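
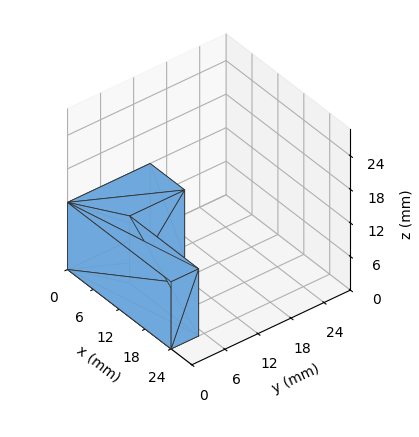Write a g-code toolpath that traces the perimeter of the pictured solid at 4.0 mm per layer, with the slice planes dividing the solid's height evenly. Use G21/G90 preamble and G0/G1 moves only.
Reading the render: the shape is an L-shaped prism: outer 24 × 15 mm, arm thicknesses ≈ 5 mm (horizontal) and 8 mm (vertical), extruded 12 mm in z (dimensions read to the nearest mm from the axis ticks). For the g-code, the solid's height is divided into equal slices at the stated Δz and each level perimeter traced with G1 moves after a G0 lift.

; perimeter-only toolpath
G21 ; units = mm
G90 ; absolute positioning
G28 ; home
; layer 1
G0 Z4.0
G0 X0.0 Y0.0
G1 X24.0 Y0.0
G1 X24.0 Y5.0
G1 X8.0 Y5.0
G1 X8.0 Y15.0
G1 X0.0 Y15.0
G1 X0.0 Y0.0
; layer 2
G0 Z8.0
G0 X0.0 Y0.0
G1 X24.0 Y0.0
G1 X24.0 Y5.0
G1 X8.0 Y5.0
G1 X8.0 Y15.0
G1 X0.0 Y15.0
G1 X0.0 Y0.0
; layer 3
G0 Z12.0
G0 X0.0 Y0.0
G1 X24.0 Y0.0
G1 X24.0 Y5.0
G1 X8.0 Y5.0
G1 X8.0 Y15.0
G1 X0.0 Y15.0
G1 X0.0 Y0.0
M2 ; end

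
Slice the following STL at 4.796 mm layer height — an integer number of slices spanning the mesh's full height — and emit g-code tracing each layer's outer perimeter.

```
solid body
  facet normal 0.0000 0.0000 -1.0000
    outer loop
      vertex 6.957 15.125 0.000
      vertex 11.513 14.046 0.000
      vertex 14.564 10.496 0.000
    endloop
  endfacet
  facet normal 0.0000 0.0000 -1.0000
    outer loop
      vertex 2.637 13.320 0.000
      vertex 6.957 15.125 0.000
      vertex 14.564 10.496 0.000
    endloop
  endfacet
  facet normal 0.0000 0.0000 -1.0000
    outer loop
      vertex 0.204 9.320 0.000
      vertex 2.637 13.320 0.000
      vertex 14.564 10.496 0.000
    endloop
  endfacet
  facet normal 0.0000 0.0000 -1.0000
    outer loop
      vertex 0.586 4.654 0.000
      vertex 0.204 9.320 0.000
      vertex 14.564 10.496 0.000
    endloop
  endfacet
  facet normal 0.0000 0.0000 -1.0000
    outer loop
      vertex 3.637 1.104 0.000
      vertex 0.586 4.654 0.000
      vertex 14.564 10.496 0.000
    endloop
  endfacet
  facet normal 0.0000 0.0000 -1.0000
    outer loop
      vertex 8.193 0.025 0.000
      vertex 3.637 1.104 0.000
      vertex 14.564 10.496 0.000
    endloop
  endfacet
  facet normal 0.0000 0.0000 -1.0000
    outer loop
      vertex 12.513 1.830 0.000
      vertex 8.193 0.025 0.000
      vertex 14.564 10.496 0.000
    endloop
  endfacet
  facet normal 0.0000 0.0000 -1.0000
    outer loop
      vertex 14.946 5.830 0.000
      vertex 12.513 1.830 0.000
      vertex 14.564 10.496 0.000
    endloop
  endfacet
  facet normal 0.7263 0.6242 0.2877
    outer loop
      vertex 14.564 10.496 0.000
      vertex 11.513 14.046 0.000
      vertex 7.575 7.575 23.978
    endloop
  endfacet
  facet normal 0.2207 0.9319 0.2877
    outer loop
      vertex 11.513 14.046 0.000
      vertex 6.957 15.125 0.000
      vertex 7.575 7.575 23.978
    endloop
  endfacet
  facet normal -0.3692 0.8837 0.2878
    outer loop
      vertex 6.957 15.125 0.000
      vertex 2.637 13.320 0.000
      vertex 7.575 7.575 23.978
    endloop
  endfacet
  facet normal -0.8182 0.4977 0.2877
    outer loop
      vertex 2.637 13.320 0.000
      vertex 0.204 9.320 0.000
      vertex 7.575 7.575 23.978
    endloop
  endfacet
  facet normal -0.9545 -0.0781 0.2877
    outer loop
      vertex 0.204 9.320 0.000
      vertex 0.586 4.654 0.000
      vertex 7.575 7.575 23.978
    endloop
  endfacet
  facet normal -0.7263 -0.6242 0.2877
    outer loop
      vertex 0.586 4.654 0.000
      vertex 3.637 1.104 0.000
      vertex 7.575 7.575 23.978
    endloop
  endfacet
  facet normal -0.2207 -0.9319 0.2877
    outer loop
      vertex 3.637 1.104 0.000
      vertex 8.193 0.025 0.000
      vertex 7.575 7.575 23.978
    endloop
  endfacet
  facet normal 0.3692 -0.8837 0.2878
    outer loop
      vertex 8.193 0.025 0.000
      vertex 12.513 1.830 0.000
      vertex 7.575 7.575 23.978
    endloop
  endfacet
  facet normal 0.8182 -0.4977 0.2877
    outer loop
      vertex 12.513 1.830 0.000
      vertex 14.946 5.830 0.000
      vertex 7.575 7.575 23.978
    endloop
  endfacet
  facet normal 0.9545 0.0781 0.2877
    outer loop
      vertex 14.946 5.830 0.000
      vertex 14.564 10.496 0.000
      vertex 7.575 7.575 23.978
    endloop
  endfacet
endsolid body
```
; perimeter-only toolpath
G21 ; units = mm
G90 ; absolute positioning
G28 ; home
; layer 1
G0 Z4.796
G0 X13.166 Y9.912
G1 X10.725 Y12.752
G1 X7.081 Y13.615
G1 X3.625 Y12.171
G1 X1.678 Y8.971
G1 X1.984 Y5.238
G1 X4.425 Y2.398
G1 X8.069 Y1.535
G1 X11.525 Y2.979
G1 X13.472 Y6.179
G1 X13.166 Y9.912
; layer 2
G0 Z9.591
G0 X11.768 Y9.328
G1 X9.938 Y11.458
G1 X7.204 Y12.105
G1 X4.612 Y11.022
G1 X3.152 Y8.622
G1 X3.382 Y5.822
G1 X5.212 Y3.692
G1 X7.946 Y3.045
G1 X10.538 Y4.128
G1 X11.998 Y6.528
G1 X11.768 Y9.328
; layer 3
G0 Z14.387
G0 X10.371 Y8.743
G1 X9.150 Y10.163
G1 X7.328 Y10.595
G1 X5.600 Y9.873
G1 X4.627 Y8.273
G1 X4.779 Y6.407
G1 X6.000 Y4.987
G1 X7.822 Y4.555
G1 X9.550 Y5.277
G1 X10.523 Y6.877
G1 X10.371 Y8.743
; layer 4
G0 Z19.182
G0 X8.973 Y8.159
G1 X8.363 Y8.869
G1 X7.451 Y9.085
G1 X6.587 Y8.724
G1 X6.101 Y7.924
G1 X6.177 Y6.991
G1 X6.787 Y6.281
G1 X7.699 Y6.065
G1 X8.563 Y6.426
G1 X9.049 Y7.226
G1 X8.973 Y8.159
M2 ; end

The solid is a regular 10-sided pyramid, base circumscribed radius ≈ 7.58 mm, apex at z ≈ 24 mm. Slicing at Δz = 4.796 mm — 5 equal slices spanning the solid's height, so layer i sits at z = i·h/5 — gives 4 non-empty perimeters. Each is a 10-segment closed polygon; G0 lifts to the layer z and rapids to the start vertex, then G1 traces the edges. The cross-section shrinks linearly with z (the slice at the apex is degenerate and omitted).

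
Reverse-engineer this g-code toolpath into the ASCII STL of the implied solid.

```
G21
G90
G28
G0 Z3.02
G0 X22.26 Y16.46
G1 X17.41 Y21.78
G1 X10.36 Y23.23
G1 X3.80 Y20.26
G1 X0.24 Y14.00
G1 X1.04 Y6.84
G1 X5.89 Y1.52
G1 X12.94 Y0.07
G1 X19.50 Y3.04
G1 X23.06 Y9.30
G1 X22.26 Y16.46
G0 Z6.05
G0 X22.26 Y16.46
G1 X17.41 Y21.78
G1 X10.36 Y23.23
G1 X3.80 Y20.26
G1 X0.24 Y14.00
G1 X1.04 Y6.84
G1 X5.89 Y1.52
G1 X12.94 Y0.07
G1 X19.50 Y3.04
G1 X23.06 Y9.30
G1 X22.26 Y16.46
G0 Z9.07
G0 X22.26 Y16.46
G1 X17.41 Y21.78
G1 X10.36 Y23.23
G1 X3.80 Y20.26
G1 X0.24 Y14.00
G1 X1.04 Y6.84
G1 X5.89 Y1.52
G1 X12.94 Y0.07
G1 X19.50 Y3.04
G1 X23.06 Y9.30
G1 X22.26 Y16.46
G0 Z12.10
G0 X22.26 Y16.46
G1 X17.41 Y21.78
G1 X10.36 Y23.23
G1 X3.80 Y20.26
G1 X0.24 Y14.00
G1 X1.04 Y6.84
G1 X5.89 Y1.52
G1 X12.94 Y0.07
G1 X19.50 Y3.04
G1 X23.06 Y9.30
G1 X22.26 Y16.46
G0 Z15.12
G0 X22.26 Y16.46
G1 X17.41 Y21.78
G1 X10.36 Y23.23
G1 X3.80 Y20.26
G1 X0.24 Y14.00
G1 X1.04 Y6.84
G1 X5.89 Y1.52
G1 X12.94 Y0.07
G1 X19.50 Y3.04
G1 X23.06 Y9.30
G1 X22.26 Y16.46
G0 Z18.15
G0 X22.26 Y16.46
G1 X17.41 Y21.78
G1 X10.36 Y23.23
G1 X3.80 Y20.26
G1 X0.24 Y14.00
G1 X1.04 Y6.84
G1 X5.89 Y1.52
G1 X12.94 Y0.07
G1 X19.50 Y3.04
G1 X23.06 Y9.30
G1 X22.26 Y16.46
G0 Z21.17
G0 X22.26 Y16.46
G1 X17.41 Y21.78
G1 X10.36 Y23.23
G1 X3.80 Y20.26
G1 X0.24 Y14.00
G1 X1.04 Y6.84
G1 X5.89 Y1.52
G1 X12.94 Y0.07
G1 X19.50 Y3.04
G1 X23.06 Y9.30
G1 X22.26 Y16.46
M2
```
solid part
  facet normal 0.0000 0.0000 -1.0000
    outer loop
      vertex 10.36 23.23 0.00
      vertex 17.41 21.78 0.00
      vertex 22.26 16.46 0.00
    endloop
  endfacet
  facet normal 0.0000 0.0000 -1.0000
    outer loop
      vertex 3.80 20.26 0.00
      vertex 10.36 23.23 0.00
      vertex 22.26 16.46 0.00
    endloop
  endfacet
  facet normal 0.0000 0.0000 -1.0000
    outer loop
      vertex 0.24 14.00 0.00
      vertex 3.80 20.26 0.00
      vertex 22.26 16.46 0.00
    endloop
  endfacet
  facet normal 0.0000 0.0000 -1.0000
    outer loop
      vertex 1.04 6.84 0.00
      vertex 0.24 14.00 0.00
      vertex 22.26 16.46 0.00
    endloop
  endfacet
  facet normal 0.0000 0.0000 -1.0000
    outer loop
      vertex 5.89 1.52 0.00
      vertex 1.04 6.84 0.00
      vertex 22.26 16.46 0.00
    endloop
  endfacet
  facet normal 0.0000 0.0000 -1.0000
    outer loop
      vertex 12.94 0.07 0.00
      vertex 5.89 1.52 0.00
      vertex 22.26 16.46 0.00
    endloop
  endfacet
  facet normal 0.0000 0.0000 -1.0000
    outer loop
      vertex 19.50 3.04 0.00
      vertex 12.94 0.07 0.00
      vertex 22.26 16.46 0.00
    endloop
  endfacet
  facet normal 0.0000 0.0000 -1.0000
    outer loop
      vertex 23.06 9.30 0.00
      vertex 19.50 3.04 0.00
      vertex 22.26 16.46 0.00
    endloop
  endfacet
  facet normal 0.0000 0.0000 1.0000
    outer loop
      vertex 22.26 16.46 21.17
      vertex 17.41 21.78 21.17
      vertex 10.36 23.23 21.17
    endloop
  endfacet
  facet normal 0.0000 0.0000 1.0000
    outer loop
      vertex 22.26 16.46 21.17
      vertex 10.36 23.23 21.17
      vertex 3.80 20.26 21.17
    endloop
  endfacet
  facet normal 0.0000 0.0000 1.0000
    outer loop
      vertex 22.26 16.46 21.17
      vertex 3.80 20.26 21.17
      vertex 0.24 14.00 21.17
    endloop
  endfacet
  facet normal 0.0000 0.0000 1.0000
    outer loop
      vertex 22.26 16.46 21.17
      vertex 0.24 14.00 21.17
      vertex 1.04 6.84 21.17
    endloop
  endfacet
  facet normal 0.0000 0.0000 1.0000
    outer loop
      vertex 22.26 16.46 21.17
      vertex 1.04 6.84 21.17
      vertex 5.89 1.52 21.17
    endloop
  endfacet
  facet normal 0.0000 0.0000 1.0000
    outer loop
      vertex 22.26 16.46 21.17
      vertex 5.89 1.52 21.17
      vertex 12.94 0.07 21.17
    endloop
  endfacet
  facet normal 0.0000 0.0000 1.0000
    outer loop
      vertex 22.26 16.46 21.17
      vertex 12.94 0.07 21.17
      vertex 19.50 3.04 21.17
    endloop
  endfacet
  facet normal 0.0000 0.0000 1.0000
    outer loop
      vertex 22.26 16.46 21.17
      vertex 19.50 3.04 21.17
      vertex 23.06 9.30 21.17
    endloop
  endfacet
  facet normal 0.7390 0.6737 0.0000
    outer loop
      vertex 22.26 16.46 0.00
      vertex 17.41 21.78 0.00
      vertex 17.41 21.78 21.17
    endloop
  endfacet
  facet normal 0.7390 0.6737 0.0000
    outer loop
      vertex 22.26 16.46 0.00
      vertex 17.41 21.78 21.17
      vertex 22.26 16.46 21.17
    endloop
  endfacet
  facet normal 0.2015 0.9795 0.0000
    outer loop
      vertex 17.41 21.78 0.00
      vertex 10.36 23.23 0.00
      vertex 10.36 23.23 21.17
    endloop
  endfacet
  facet normal 0.2015 0.9795 0.0000
    outer loop
      vertex 17.41 21.78 0.00
      vertex 10.36 23.23 21.17
      vertex 17.41 21.78 21.17
    endloop
  endfacet
  facet normal -0.4124 0.9110 0.0000
    outer loop
      vertex 10.36 23.23 0.00
      vertex 3.80 20.26 0.00
      vertex 3.80 20.26 21.17
    endloop
  endfacet
  facet normal -0.4124 0.9110 0.0000
    outer loop
      vertex 10.36 23.23 0.00
      vertex 3.80 20.26 21.17
      vertex 10.36 23.23 21.17
    endloop
  endfacet
  facet normal -0.8693 0.4943 0.0000
    outer loop
      vertex 3.80 20.26 0.00
      vertex 0.24 14.00 0.00
      vertex 0.24 14.00 21.17
    endloop
  endfacet
  facet normal -0.8693 0.4943 0.0000
    outer loop
      vertex 3.80 20.26 0.00
      vertex 0.24 14.00 21.17
      vertex 3.80 20.26 21.17
    endloop
  endfacet
  facet normal -0.9938 -0.1110 0.0000
    outer loop
      vertex 0.24 14.00 0.00
      vertex 1.04 6.84 0.00
      vertex 1.04 6.84 21.17
    endloop
  endfacet
  facet normal -0.9938 -0.1110 0.0000
    outer loop
      vertex 0.24 14.00 0.00
      vertex 1.04 6.84 21.17
      vertex 0.24 14.00 21.17
    endloop
  endfacet
  facet normal -0.7390 -0.6737 0.0000
    outer loop
      vertex 1.04 6.84 0.00
      vertex 5.89 1.52 0.00
      vertex 5.89 1.52 21.17
    endloop
  endfacet
  facet normal -0.7390 -0.6737 0.0000
    outer loop
      vertex 1.04 6.84 0.00
      vertex 5.89 1.52 21.17
      vertex 1.04 6.84 21.17
    endloop
  endfacet
  facet normal -0.2015 -0.9795 0.0000
    outer loop
      vertex 5.89 1.52 0.00
      vertex 12.94 0.07 0.00
      vertex 12.94 0.07 21.17
    endloop
  endfacet
  facet normal -0.2015 -0.9795 0.0000
    outer loop
      vertex 5.89 1.52 0.00
      vertex 12.94 0.07 21.17
      vertex 5.89 1.52 21.17
    endloop
  endfacet
  facet normal 0.4124 -0.9110 0.0000
    outer loop
      vertex 12.94 0.07 0.00
      vertex 19.50 3.04 0.00
      vertex 19.50 3.04 21.17
    endloop
  endfacet
  facet normal 0.4124 -0.9110 0.0000
    outer loop
      vertex 12.94 0.07 0.00
      vertex 19.50 3.04 21.17
      vertex 12.94 0.07 21.17
    endloop
  endfacet
  facet normal 0.8693 -0.4943 0.0000
    outer loop
      vertex 19.50 3.04 0.00
      vertex 23.06 9.30 0.00
      vertex 23.06 9.30 21.17
    endloop
  endfacet
  facet normal 0.8693 -0.4943 0.0000
    outer loop
      vertex 19.50 3.04 0.00
      vertex 23.06 9.30 21.17
      vertex 19.50 3.04 21.17
    endloop
  endfacet
  facet normal 0.9938 0.1110 0.0000
    outer loop
      vertex 23.06 9.30 0.00
      vertex 22.26 16.46 0.00
      vertex 22.26 16.46 21.17
    endloop
  endfacet
  facet normal 0.9938 0.1110 0.0000
    outer loop
      vertex 23.06 9.30 0.00
      vertex 22.26 16.46 21.17
      vertex 23.06 9.30 21.17
    endloop
  endfacet
endsolid part

The G0 Z moves step by Δz≈3.02 mm. Every layer's G1 loop is the same polygon, so the solid is a straight extrusion of it from z=0 to z≈21.2. Closing with flat bottom and top caps and triangulating gives 36 facets — a regular 10-sided prism (a cylinder approximated with 10 flat sides), circumscribed radius ≈ 11.7 mm, height ≈ 21.2 mm.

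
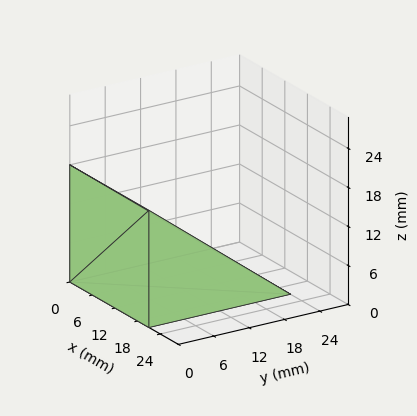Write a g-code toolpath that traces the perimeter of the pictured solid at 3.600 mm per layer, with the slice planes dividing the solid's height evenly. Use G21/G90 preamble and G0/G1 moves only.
Reading the render: the shape is a wedge (ramp): 21 × 24 mm base, rising to 18 mm along the y=0 edge and sloping linearly to z=0 at y=24 (dimensions read to the nearest mm from the axis ticks). For the g-code, the solid's height is divided into equal slices at the stated Δz and each level perimeter traced with G1 moves after a G0 lift.

; perimeter-only toolpath
G21 ; units = mm
G90 ; absolute positioning
G28 ; home
; layer 1
G0 Z3.600
G0 X0.000 Y0.000
G1 X21.000 Y0.000
G1 X21.000 Y19.200
G1 X0.000 Y19.200
G1 X0.000 Y0.000
; layer 2
G0 Z7.200
G0 X0.000 Y0.000
G1 X21.000 Y0.000
G1 X21.000 Y14.400
G1 X0.000 Y14.400
G1 X0.000 Y0.000
; layer 3
G0 Z10.800
G0 X0.000 Y0.000
G1 X21.000 Y0.000
G1 X21.000 Y9.600
G1 X0.000 Y9.600
G1 X0.000 Y0.000
; layer 4
G0 Z14.400
G0 X0.000 Y0.000
G1 X21.000 Y0.000
G1 X21.000 Y4.800
G1 X0.000 Y4.800
G1 X0.000 Y0.000
M2 ; end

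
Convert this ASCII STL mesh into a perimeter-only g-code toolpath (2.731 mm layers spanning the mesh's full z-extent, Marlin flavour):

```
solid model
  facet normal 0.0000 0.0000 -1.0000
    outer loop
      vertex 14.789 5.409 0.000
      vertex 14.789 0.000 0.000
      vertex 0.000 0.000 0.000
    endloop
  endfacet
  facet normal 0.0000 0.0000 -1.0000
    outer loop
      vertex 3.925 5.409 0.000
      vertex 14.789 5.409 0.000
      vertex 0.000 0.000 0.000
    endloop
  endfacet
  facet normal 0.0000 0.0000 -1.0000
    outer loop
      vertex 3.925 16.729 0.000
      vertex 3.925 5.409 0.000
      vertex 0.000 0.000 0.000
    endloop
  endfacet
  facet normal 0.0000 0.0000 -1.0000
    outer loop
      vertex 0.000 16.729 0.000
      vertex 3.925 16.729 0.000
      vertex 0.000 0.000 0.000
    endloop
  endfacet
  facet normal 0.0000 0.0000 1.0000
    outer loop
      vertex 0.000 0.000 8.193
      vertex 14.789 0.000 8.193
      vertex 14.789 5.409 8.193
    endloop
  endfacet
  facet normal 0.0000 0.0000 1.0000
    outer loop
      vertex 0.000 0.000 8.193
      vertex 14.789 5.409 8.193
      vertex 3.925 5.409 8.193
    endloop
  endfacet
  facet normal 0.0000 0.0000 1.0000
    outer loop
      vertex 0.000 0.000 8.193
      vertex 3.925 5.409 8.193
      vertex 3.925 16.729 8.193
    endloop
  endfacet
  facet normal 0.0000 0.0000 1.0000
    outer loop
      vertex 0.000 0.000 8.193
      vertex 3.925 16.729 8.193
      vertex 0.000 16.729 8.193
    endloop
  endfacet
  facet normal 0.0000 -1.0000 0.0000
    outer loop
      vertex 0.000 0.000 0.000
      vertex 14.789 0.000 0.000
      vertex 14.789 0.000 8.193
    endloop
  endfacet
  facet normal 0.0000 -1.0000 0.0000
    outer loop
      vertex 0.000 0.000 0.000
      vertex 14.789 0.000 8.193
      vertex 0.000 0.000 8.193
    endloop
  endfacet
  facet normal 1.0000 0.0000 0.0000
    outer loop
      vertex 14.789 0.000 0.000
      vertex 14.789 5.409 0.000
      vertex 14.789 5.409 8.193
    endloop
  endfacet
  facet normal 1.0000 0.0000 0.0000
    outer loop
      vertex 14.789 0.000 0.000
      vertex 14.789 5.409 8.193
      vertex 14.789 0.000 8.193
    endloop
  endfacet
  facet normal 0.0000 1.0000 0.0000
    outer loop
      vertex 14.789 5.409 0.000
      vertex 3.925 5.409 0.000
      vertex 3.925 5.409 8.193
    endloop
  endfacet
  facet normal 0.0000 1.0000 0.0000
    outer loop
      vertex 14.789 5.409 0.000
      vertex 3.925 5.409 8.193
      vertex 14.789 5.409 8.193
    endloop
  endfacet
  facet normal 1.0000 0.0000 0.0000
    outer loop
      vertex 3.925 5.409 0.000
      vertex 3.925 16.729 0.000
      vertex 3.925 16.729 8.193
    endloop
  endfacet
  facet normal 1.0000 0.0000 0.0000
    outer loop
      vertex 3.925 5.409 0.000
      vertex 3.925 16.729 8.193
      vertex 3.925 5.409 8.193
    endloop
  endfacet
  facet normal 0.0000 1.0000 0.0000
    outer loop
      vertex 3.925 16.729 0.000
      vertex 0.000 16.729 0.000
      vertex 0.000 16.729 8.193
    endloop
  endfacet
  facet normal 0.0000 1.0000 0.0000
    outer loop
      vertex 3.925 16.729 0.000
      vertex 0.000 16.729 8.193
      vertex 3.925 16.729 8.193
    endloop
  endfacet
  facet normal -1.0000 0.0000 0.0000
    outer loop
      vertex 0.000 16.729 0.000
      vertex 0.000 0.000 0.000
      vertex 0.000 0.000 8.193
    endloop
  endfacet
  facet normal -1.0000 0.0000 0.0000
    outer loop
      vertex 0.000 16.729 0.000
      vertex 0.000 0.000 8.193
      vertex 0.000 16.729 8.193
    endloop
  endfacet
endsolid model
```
; perimeter-only toolpath
G21 ; units = mm
G90 ; absolute positioning
G28 ; home
; layer 1
G0 Z2.731
G0 X0.000 Y0.000
G1 X14.789 Y0.000
G1 X14.789 Y5.409
G1 X3.925 Y5.409
G1 X3.925 Y16.729
G1 X0.000 Y16.729
G1 X0.000 Y0.000
; layer 2
G0 Z5.462
G0 X0.000 Y0.000
G1 X14.789 Y0.000
G1 X14.789 Y5.409
G1 X3.925 Y5.409
G1 X3.925 Y16.729
G1 X0.000 Y16.729
G1 X0.000 Y0.000
; layer 3
G0 Z8.193
G0 X0.000 Y0.000
G1 X14.789 Y0.000
G1 X14.789 Y5.409
G1 X3.925 Y5.409
G1 X3.925 Y16.729
G1 X0.000 Y16.729
G1 X0.000 Y0.000
M2 ; end

The solid is an L-shaped prism: outer 14.8 × 16.7 mm, arm thicknesses ≈ 5.41 mm (horizontal) and 3.92 mm (vertical), extruded 8.19 mm in z. Slicing at Δz = 2.731 mm — 3 equal slices spanning the solid's height, so layer i sits at z = i·h/3 — gives 3 non-empty perimeters. Each is a 6-segment closed polygon; G0 lifts to the layer z and rapids to the start vertex, then G1 traces the edges.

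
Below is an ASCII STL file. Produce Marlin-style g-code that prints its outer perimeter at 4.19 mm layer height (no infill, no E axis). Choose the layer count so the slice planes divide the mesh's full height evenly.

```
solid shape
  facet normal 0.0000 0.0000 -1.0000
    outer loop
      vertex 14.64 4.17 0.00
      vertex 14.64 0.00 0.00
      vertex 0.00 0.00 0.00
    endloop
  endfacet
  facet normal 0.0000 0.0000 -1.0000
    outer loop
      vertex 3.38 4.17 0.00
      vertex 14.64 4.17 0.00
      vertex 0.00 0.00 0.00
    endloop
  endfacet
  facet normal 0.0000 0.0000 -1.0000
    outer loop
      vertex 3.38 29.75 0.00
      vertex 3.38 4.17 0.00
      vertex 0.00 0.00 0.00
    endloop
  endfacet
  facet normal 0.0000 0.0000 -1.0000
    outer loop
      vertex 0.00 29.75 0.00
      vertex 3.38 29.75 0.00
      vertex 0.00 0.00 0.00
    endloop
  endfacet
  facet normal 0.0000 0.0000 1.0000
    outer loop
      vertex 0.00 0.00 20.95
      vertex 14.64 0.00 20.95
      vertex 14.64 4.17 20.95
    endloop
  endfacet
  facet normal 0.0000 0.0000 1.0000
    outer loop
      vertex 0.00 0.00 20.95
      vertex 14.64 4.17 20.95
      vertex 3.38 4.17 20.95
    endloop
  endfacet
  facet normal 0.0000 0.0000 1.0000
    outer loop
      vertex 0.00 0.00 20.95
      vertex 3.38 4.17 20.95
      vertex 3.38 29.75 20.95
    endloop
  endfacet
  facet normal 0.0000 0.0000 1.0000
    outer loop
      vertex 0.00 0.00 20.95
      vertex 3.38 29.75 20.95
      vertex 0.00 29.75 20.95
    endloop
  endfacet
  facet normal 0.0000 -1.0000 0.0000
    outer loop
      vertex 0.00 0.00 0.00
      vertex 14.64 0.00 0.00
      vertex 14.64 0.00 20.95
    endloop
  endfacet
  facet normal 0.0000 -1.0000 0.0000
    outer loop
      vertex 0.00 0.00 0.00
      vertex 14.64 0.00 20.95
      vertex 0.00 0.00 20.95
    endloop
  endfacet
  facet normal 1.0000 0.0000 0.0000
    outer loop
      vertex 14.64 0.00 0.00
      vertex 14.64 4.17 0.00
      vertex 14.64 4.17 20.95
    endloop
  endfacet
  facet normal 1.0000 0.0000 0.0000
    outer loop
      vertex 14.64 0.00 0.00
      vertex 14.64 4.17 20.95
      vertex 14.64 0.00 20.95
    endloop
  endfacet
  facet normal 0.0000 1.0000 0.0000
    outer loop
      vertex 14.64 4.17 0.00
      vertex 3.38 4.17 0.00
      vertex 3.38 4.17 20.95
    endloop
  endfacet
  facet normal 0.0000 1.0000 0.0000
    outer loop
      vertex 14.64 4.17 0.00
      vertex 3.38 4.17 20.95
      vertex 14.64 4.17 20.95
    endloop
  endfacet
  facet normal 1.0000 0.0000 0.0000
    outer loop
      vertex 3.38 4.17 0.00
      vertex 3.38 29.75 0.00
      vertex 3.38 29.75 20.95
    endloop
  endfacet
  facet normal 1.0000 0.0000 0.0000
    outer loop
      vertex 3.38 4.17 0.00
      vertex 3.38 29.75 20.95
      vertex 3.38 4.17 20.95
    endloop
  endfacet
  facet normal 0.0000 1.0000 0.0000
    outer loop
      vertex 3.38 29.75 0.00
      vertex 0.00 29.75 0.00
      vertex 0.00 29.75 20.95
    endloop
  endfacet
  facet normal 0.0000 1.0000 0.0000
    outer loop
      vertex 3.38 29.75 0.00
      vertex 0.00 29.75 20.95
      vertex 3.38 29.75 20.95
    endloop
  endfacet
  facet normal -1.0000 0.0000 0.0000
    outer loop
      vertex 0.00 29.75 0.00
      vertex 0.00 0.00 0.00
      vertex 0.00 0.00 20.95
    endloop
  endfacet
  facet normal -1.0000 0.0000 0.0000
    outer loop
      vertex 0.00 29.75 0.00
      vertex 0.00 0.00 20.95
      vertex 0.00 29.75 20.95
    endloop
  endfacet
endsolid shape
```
; perimeter-only toolpath
G21 ; units = mm
G90 ; absolute positioning
G28 ; home
; layer 1
G0 Z4.19
G0 X0.00 Y0.00
G1 X14.64 Y0.00
G1 X14.64 Y4.17
G1 X3.38 Y4.17
G1 X3.38 Y29.75
G1 X0.00 Y29.75
G1 X0.00 Y0.00
; layer 2
G0 Z8.38
G0 X0.00 Y0.00
G1 X14.64 Y0.00
G1 X14.64 Y4.17
G1 X3.38 Y4.17
G1 X3.38 Y29.75
G1 X0.00 Y29.75
G1 X0.00 Y0.00
; layer 3
G0 Z12.57
G0 X0.00 Y0.00
G1 X14.64 Y0.00
G1 X14.64 Y4.17
G1 X3.38 Y4.17
G1 X3.38 Y29.75
G1 X0.00 Y29.75
G1 X0.00 Y0.00
; layer 4
G0 Z16.76
G0 X0.00 Y0.00
G1 X14.64 Y0.00
G1 X14.64 Y4.17
G1 X3.38 Y4.17
G1 X3.38 Y29.75
G1 X0.00 Y29.75
G1 X0.00 Y0.00
; layer 5
G0 Z20.95
G0 X0.00 Y0.00
G1 X14.64 Y0.00
G1 X14.64 Y4.17
G1 X3.38 Y4.17
G1 X3.38 Y29.75
G1 X0.00 Y29.75
G1 X0.00 Y0.00
M2 ; end

The solid is an L-shaped prism: outer 14.6 × 29.8 mm, arm thicknesses ≈ 4.17 mm (horizontal) and 3.38 mm (vertical), extruded 20.9 mm in z. Slicing at Δz = 4.19 mm — 5 equal slices spanning the solid's height, so layer i sits at z = i·h/5 — gives 5 non-empty perimeters. Each is a 6-segment closed polygon; G0 lifts to the layer z and rapids to the start vertex, then G1 traces the edges.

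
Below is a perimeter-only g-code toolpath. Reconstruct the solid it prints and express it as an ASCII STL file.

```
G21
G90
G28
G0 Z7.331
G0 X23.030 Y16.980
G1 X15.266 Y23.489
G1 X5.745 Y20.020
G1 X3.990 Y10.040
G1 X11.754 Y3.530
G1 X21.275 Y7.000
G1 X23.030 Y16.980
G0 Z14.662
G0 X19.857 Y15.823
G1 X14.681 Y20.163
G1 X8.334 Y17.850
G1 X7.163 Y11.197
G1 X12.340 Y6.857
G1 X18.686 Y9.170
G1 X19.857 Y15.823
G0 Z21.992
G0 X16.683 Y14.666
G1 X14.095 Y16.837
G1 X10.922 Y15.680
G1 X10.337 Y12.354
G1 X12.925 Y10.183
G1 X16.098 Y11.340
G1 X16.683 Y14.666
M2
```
solid part
  facet normal 0.0000 0.0000 -1.0000
    outer loop
      vertex 3.157 22.190 0.000
      vertex 15.851 26.816 0.000
      vertex 26.203 18.136 0.000
    endloop
  endfacet
  facet normal 0.0000 0.0000 -1.0000
    outer loop
      vertex 0.817 8.884 0.000
      vertex 3.157 22.190 0.000
      vertex 26.203 18.136 0.000
    endloop
  endfacet
  facet normal 0.0000 0.0000 -1.0000
    outer loop
      vertex 11.169 0.204 0.000
      vertex 0.817 8.884 0.000
      vertex 26.203 18.136 0.000
    endloop
  endfacet
  facet normal 0.0000 0.0000 -1.0000
    outer loop
      vertex 23.863 4.830 0.000
      vertex 11.169 0.204 0.000
      vertex 26.203 18.136 0.000
    endloop
  endfacet
  facet normal 0.5968 0.7117 0.3706
    outer loop
      vertex 26.203 18.136 0.000
      vertex 15.851 26.816 0.000
      vertex 13.510 13.510 29.323
    endloop
  endfacet
  facet normal -0.3180 0.8727 0.3706
    outer loop
      vertex 15.851 26.816 0.000
      vertex 3.157 22.190 0.000
      vertex 13.510 13.510 29.323
    endloop
  endfacet
  facet normal -0.9148 0.1609 0.3706
    outer loop
      vertex 3.157 22.190 0.000
      vertex 0.817 8.884 0.000
      vertex 13.510 13.510 29.323
    endloop
  endfacet
  facet normal -0.5968 -0.7117 0.3706
    outer loop
      vertex 0.817 8.884 0.000
      vertex 11.169 0.204 0.000
      vertex 13.510 13.510 29.323
    endloop
  endfacet
  facet normal 0.3180 -0.8727 0.3706
    outer loop
      vertex 11.169 0.204 0.000
      vertex 23.863 4.830 0.000
      vertex 13.510 13.510 29.323
    endloop
  endfacet
  facet normal 0.9148 -0.1609 0.3706
    outer loop
      vertex 23.863 4.830 0.000
      vertex 26.203 18.136 0.000
      vertex 13.510 13.510 29.323
    endloop
  endfacet
endsolid part

The G0 Z moves step by Δz≈7.331 mm. The G1 loops shrink linearly with z, so the solid tapers from its base footprint up to z≈29.3. Closing with a flat bottom cap and the tapered top and triangulating gives 10 facets — a regular 6-sided pyramid, base circumscribed radius ≈ 13.5 mm, apex at z ≈ 29.3 mm.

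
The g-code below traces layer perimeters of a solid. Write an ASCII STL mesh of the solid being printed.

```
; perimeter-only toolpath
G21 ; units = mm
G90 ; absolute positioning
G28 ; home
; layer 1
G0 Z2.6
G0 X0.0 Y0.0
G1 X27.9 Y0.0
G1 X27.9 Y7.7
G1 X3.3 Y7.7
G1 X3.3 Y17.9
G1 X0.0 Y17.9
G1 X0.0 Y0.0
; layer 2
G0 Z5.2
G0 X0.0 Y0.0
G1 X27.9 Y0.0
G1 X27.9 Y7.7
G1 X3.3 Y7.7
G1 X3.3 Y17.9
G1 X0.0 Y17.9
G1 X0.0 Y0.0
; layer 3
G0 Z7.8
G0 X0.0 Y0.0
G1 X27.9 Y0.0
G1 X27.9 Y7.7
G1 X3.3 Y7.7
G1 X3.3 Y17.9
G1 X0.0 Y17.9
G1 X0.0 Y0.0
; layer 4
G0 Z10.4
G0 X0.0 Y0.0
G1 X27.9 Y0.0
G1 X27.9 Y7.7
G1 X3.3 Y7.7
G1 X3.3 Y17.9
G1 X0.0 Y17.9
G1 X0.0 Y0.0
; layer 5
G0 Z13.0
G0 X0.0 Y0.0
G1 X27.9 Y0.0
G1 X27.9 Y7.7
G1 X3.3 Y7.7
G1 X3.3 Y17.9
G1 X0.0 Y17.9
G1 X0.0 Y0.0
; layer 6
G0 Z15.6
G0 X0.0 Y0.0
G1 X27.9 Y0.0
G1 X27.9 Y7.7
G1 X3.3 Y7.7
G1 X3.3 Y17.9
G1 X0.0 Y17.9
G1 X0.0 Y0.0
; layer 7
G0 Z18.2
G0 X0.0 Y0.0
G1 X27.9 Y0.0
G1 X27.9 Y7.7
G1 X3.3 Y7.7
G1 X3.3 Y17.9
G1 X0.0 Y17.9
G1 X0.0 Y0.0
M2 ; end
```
solid part
  facet normal 0.0000 0.0000 -1.0000
    outer loop
      vertex 27.9 7.7 0.0
      vertex 27.9 0.0 0.0
      vertex 0.0 0.0 0.0
    endloop
  endfacet
  facet normal 0.0000 0.0000 -1.0000
    outer loop
      vertex 3.3 7.7 0.0
      vertex 27.9 7.7 0.0
      vertex 0.0 0.0 0.0
    endloop
  endfacet
  facet normal 0.0000 0.0000 -1.0000
    outer loop
      vertex 3.3 17.9 0.0
      vertex 3.3 7.7 0.0
      vertex 0.0 0.0 0.0
    endloop
  endfacet
  facet normal 0.0000 0.0000 -1.0000
    outer loop
      vertex 0.0 17.9 0.0
      vertex 3.3 17.9 0.0
      vertex 0.0 0.0 0.0
    endloop
  endfacet
  facet normal 0.0000 0.0000 1.0000
    outer loop
      vertex 0.0 0.0 18.2
      vertex 27.9 0.0 18.2
      vertex 27.9 7.7 18.2
    endloop
  endfacet
  facet normal 0.0000 0.0000 1.0000
    outer loop
      vertex 0.0 0.0 18.2
      vertex 27.9 7.7 18.2
      vertex 3.3 7.7 18.2
    endloop
  endfacet
  facet normal 0.0000 0.0000 1.0000
    outer loop
      vertex 0.0 0.0 18.2
      vertex 3.3 7.7 18.2
      vertex 3.3 17.9 18.2
    endloop
  endfacet
  facet normal 0.0000 0.0000 1.0000
    outer loop
      vertex 0.0 0.0 18.2
      vertex 3.3 17.9 18.2
      vertex 0.0 17.9 18.2
    endloop
  endfacet
  facet normal 0.0000 -1.0000 0.0000
    outer loop
      vertex 0.0 0.0 0.0
      vertex 27.9 0.0 0.0
      vertex 27.9 0.0 18.2
    endloop
  endfacet
  facet normal 0.0000 -1.0000 0.0000
    outer loop
      vertex 0.0 0.0 0.0
      vertex 27.9 0.0 18.2
      vertex 0.0 0.0 18.2
    endloop
  endfacet
  facet normal 1.0000 0.0000 0.0000
    outer loop
      vertex 27.9 0.0 0.0
      vertex 27.9 7.7 0.0
      vertex 27.9 7.7 18.2
    endloop
  endfacet
  facet normal 1.0000 0.0000 0.0000
    outer loop
      vertex 27.9 0.0 0.0
      vertex 27.9 7.7 18.2
      vertex 27.9 0.0 18.2
    endloop
  endfacet
  facet normal 0.0000 1.0000 0.0000
    outer loop
      vertex 27.9 7.7 0.0
      vertex 3.3 7.7 0.0
      vertex 3.3 7.7 18.2
    endloop
  endfacet
  facet normal 0.0000 1.0000 0.0000
    outer loop
      vertex 27.9 7.7 0.0
      vertex 3.3 7.7 18.2
      vertex 27.9 7.7 18.2
    endloop
  endfacet
  facet normal 1.0000 0.0000 0.0000
    outer loop
      vertex 3.3 7.7 0.0
      vertex 3.3 17.9 0.0
      vertex 3.3 17.9 18.2
    endloop
  endfacet
  facet normal 1.0000 0.0000 0.0000
    outer loop
      vertex 3.3 7.7 0.0
      vertex 3.3 17.9 18.2
      vertex 3.3 7.7 18.2
    endloop
  endfacet
  facet normal 0.0000 1.0000 0.0000
    outer loop
      vertex 3.3 17.9 0.0
      vertex 0.0 17.9 0.0
      vertex 0.0 17.9 18.2
    endloop
  endfacet
  facet normal 0.0000 1.0000 0.0000
    outer loop
      vertex 3.3 17.9 0.0
      vertex 0.0 17.9 18.2
      vertex 3.3 17.9 18.2
    endloop
  endfacet
  facet normal -1.0000 0.0000 0.0000
    outer loop
      vertex 0.0 17.9 0.0
      vertex 0.0 0.0 0.0
      vertex 0.0 0.0 18.2
    endloop
  endfacet
  facet normal -1.0000 0.0000 0.0000
    outer loop
      vertex 0.0 17.9 0.0
      vertex 0.0 0.0 18.2
      vertex 0.0 17.9 18.2
    endloop
  endfacet
endsolid part

The G0 Z moves step by Δz≈2.6 mm. Every layer's G1 loop is the same polygon, so the solid is a straight extrusion of it from z=0 to z≈18.2. Closing with flat bottom and top caps and triangulating gives 20 facets — an L-shaped prism: outer 27.9 × 17.9 mm, arm thicknesses ≈ 7.7 mm (horizontal) and 3.3 mm (vertical), extruded 18.2 mm in z.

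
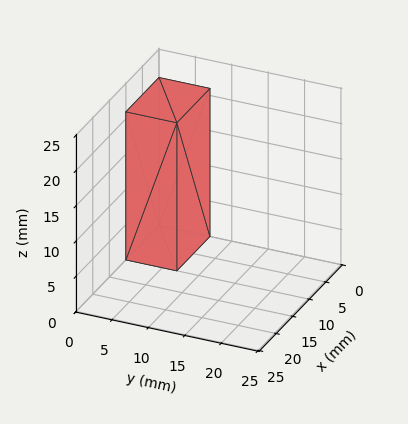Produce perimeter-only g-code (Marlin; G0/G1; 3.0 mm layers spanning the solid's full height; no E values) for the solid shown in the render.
Reading the render: the shape is a rectangular box, roughly 10 × 7 mm footprint and 21 mm tall (dimensions read to the nearest mm from the axis ticks). For the g-code, the solid's height is divided into equal slices at the stated Δz and each level perimeter traced with G1 moves after a G0 lift.

; perimeter-only toolpath
G21 ; units = mm
G90 ; absolute positioning
G28 ; home
; layer 1
G0 Z3.0
G0 X0.0 Y0.0
G1 X10.0 Y0.0
G1 X10.0 Y7.0
G1 X0.0 Y7.0
G1 X0.0 Y0.0
; layer 2
G0 Z6.0
G0 X0.0 Y0.0
G1 X10.0 Y0.0
G1 X10.0 Y7.0
G1 X0.0 Y7.0
G1 X0.0 Y0.0
; layer 3
G0 Z9.0
G0 X0.0 Y0.0
G1 X10.0 Y0.0
G1 X10.0 Y7.0
G1 X0.0 Y7.0
G1 X0.0 Y0.0
; layer 4
G0 Z12.0
G0 X0.0 Y0.0
G1 X10.0 Y0.0
G1 X10.0 Y7.0
G1 X0.0 Y7.0
G1 X0.0 Y0.0
; layer 5
G0 Z15.0
G0 X0.0 Y0.0
G1 X10.0 Y0.0
G1 X10.0 Y7.0
G1 X0.0 Y7.0
G1 X0.0 Y0.0
; layer 6
G0 Z18.0
G0 X0.0 Y0.0
G1 X10.0 Y0.0
G1 X10.0 Y7.0
G1 X0.0 Y7.0
G1 X0.0 Y0.0
; layer 7
G0 Z21.0
G0 X0.0 Y0.0
G1 X10.0 Y0.0
G1 X10.0 Y7.0
G1 X0.0 Y7.0
G1 X0.0 Y0.0
M2 ; end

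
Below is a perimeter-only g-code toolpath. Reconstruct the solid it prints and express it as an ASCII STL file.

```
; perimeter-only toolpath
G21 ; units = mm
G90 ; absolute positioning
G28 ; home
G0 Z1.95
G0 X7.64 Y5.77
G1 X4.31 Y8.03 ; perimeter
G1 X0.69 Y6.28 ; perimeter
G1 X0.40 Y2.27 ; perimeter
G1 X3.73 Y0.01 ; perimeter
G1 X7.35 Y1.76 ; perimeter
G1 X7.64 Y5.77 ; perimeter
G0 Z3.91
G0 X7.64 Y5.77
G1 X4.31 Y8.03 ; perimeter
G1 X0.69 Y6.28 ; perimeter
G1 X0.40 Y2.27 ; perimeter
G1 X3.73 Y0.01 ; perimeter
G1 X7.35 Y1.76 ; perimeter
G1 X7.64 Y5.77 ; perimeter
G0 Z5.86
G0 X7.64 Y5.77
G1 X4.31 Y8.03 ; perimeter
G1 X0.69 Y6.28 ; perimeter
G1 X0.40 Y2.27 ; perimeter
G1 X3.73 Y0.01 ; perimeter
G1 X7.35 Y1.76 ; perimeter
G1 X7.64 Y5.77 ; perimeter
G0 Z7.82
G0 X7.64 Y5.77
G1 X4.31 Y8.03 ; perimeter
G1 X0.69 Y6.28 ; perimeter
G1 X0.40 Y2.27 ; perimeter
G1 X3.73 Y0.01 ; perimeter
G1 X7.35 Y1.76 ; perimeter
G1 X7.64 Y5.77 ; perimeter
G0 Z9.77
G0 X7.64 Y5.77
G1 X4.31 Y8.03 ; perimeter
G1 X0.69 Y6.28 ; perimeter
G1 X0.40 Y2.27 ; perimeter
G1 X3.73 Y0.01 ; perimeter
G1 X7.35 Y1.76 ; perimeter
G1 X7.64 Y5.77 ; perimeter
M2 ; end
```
solid part
  facet normal 0.0000 0.0000 -1.0000
    outer loop
      vertex 0.69 6.28 0.00
      vertex 4.31 8.03 0.00
      vertex 7.64 5.77 0.00
    endloop
  endfacet
  facet normal 0.0000 0.0000 -1.0000
    outer loop
      vertex 0.40 2.27 0.00
      vertex 0.69 6.28 0.00
      vertex 7.64 5.77 0.00
    endloop
  endfacet
  facet normal 0.0000 0.0000 -1.0000
    outer loop
      vertex 3.73 0.01 0.00
      vertex 0.40 2.27 0.00
      vertex 7.64 5.77 0.00
    endloop
  endfacet
  facet normal 0.0000 0.0000 -1.0000
    outer loop
      vertex 7.35 1.76 0.00
      vertex 3.73 0.01 0.00
      vertex 7.64 5.77 0.00
    endloop
  endfacet
  facet normal 0.0000 0.0000 1.0000
    outer loop
      vertex 7.64 5.77 9.77
      vertex 4.31 8.03 9.77
      vertex 0.69 6.28 9.77
    endloop
  endfacet
  facet normal 0.0000 0.0000 1.0000
    outer loop
      vertex 7.64 5.77 9.77
      vertex 0.69 6.28 9.77
      vertex 0.40 2.27 9.77
    endloop
  endfacet
  facet normal 0.0000 0.0000 1.0000
    outer loop
      vertex 7.64 5.77 9.77
      vertex 0.40 2.27 9.77
      vertex 3.73 0.01 9.77
    endloop
  endfacet
  facet normal 0.0000 0.0000 1.0000
    outer loop
      vertex 7.64 5.77 9.77
      vertex 3.73 0.01 9.77
      vertex 7.35 1.76 9.77
    endloop
  endfacet
  facet normal 0.5616 0.8274 0.0000
    outer loop
      vertex 7.64 5.77 0.00
      vertex 4.31 8.03 0.00
      vertex 4.31 8.03 9.77
    endloop
  endfacet
  facet normal 0.5616 0.8274 0.0000
    outer loop
      vertex 7.64 5.77 0.00
      vertex 4.31 8.03 9.77
      vertex 7.64 5.77 9.77
    endloop
  endfacet
  facet normal -0.4352 0.9003 0.0000
    outer loop
      vertex 4.31 8.03 0.00
      vertex 0.69 6.28 0.00
      vertex 0.69 6.28 9.77
    endloop
  endfacet
  facet normal -0.4352 0.9003 0.0000
    outer loop
      vertex 4.31 8.03 0.00
      vertex 0.69 6.28 9.77
      vertex 4.31 8.03 9.77
    endloop
  endfacet
  facet normal -0.9974 0.0721 0.0000
    outer loop
      vertex 0.69 6.28 0.00
      vertex 0.40 2.27 0.00
      vertex 0.40 2.27 9.77
    endloop
  endfacet
  facet normal -0.9974 0.0721 0.0000
    outer loop
      vertex 0.69 6.28 0.00
      vertex 0.40 2.27 9.77
      vertex 0.69 6.28 9.77
    endloop
  endfacet
  facet normal -0.5616 -0.8274 0.0000
    outer loop
      vertex 0.40 2.27 0.00
      vertex 3.73 0.01 0.00
      vertex 3.73 0.01 9.77
    endloop
  endfacet
  facet normal -0.5616 -0.8274 0.0000
    outer loop
      vertex 0.40 2.27 0.00
      vertex 3.73 0.01 9.77
      vertex 0.40 2.27 9.77
    endloop
  endfacet
  facet normal 0.4352 -0.9003 0.0000
    outer loop
      vertex 3.73 0.01 0.00
      vertex 7.35 1.76 0.00
      vertex 7.35 1.76 9.77
    endloop
  endfacet
  facet normal 0.4352 -0.9003 0.0000
    outer loop
      vertex 3.73 0.01 0.00
      vertex 7.35 1.76 9.77
      vertex 3.73 0.01 9.77
    endloop
  endfacet
  facet normal 0.9974 -0.0721 0.0000
    outer loop
      vertex 7.35 1.76 0.00
      vertex 7.64 5.77 0.00
      vertex 7.64 5.77 9.77
    endloop
  endfacet
  facet normal 0.9974 -0.0721 0.0000
    outer loop
      vertex 7.35 1.76 0.00
      vertex 7.64 5.77 9.77
      vertex 7.35 1.76 9.77
    endloop
  endfacet
endsolid part

The G0 Z moves step by Δz≈1.95 mm. Every layer's G1 loop is the same polygon, so the solid is a straight extrusion of it from z=0 to z≈9.77. Closing with flat bottom and top caps and triangulating gives 20 facets — a regular 6-sided prism (a cylinder approximated with 6 flat sides), circumscribed radius ≈ 4.02 mm, height ≈ 9.77 mm.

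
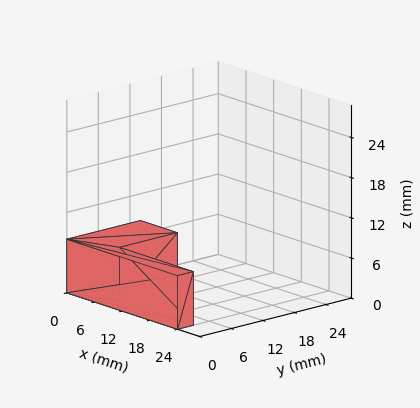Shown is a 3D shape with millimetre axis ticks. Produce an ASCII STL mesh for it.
Reading the render: the shape is an L-shaped prism: outer 24 × 14 mm, arm thicknesses ≈ 3 mm (horizontal) and 8 mm (vertical), extruded 8 mm in z (dimensions read to the nearest mm from the axis ticks). For the STL, each face is triangulated and given an outward normal.

solid part
  facet normal 0.0000 0.0000 -1.0000
    outer loop
      vertex 24.000 3.000 0.000
      vertex 24.000 0.000 0.000
      vertex 0.000 0.000 0.000
    endloop
  endfacet
  facet normal 0.0000 0.0000 -1.0000
    outer loop
      vertex 8.000 3.000 0.000
      vertex 24.000 3.000 0.000
      vertex 0.000 0.000 0.000
    endloop
  endfacet
  facet normal 0.0000 0.0000 -1.0000
    outer loop
      vertex 8.000 14.000 0.000
      vertex 8.000 3.000 0.000
      vertex 0.000 0.000 0.000
    endloop
  endfacet
  facet normal 0.0000 0.0000 -1.0000
    outer loop
      vertex 0.000 14.000 0.000
      vertex 8.000 14.000 0.000
      vertex 0.000 0.000 0.000
    endloop
  endfacet
  facet normal 0.0000 0.0000 1.0000
    outer loop
      vertex 0.000 0.000 8.000
      vertex 24.000 0.000 8.000
      vertex 24.000 3.000 8.000
    endloop
  endfacet
  facet normal 0.0000 0.0000 1.0000
    outer loop
      vertex 0.000 0.000 8.000
      vertex 24.000 3.000 8.000
      vertex 8.000 3.000 8.000
    endloop
  endfacet
  facet normal 0.0000 0.0000 1.0000
    outer loop
      vertex 0.000 0.000 8.000
      vertex 8.000 3.000 8.000
      vertex 8.000 14.000 8.000
    endloop
  endfacet
  facet normal 0.0000 0.0000 1.0000
    outer loop
      vertex 0.000 0.000 8.000
      vertex 8.000 14.000 8.000
      vertex 0.000 14.000 8.000
    endloop
  endfacet
  facet normal 0.0000 -1.0000 0.0000
    outer loop
      vertex 0.000 0.000 0.000
      vertex 24.000 0.000 0.000
      vertex 24.000 0.000 8.000
    endloop
  endfacet
  facet normal 0.0000 -1.0000 0.0000
    outer loop
      vertex 0.000 0.000 0.000
      vertex 24.000 0.000 8.000
      vertex 0.000 0.000 8.000
    endloop
  endfacet
  facet normal 1.0000 0.0000 0.0000
    outer loop
      vertex 24.000 0.000 0.000
      vertex 24.000 3.000 0.000
      vertex 24.000 3.000 8.000
    endloop
  endfacet
  facet normal 1.0000 0.0000 0.0000
    outer loop
      vertex 24.000 0.000 0.000
      vertex 24.000 3.000 8.000
      vertex 24.000 0.000 8.000
    endloop
  endfacet
  facet normal 0.0000 1.0000 0.0000
    outer loop
      vertex 24.000 3.000 0.000
      vertex 8.000 3.000 0.000
      vertex 8.000 3.000 8.000
    endloop
  endfacet
  facet normal 0.0000 1.0000 0.0000
    outer loop
      vertex 24.000 3.000 0.000
      vertex 8.000 3.000 8.000
      vertex 24.000 3.000 8.000
    endloop
  endfacet
  facet normal 1.0000 0.0000 0.0000
    outer loop
      vertex 8.000 3.000 0.000
      vertex 8.000 14.000 0.000
      vertex 8.000 14.000 8.000
    endloop
  endfacet
  facet normal 1.0000 0.0000 0.0000
    outer loop
      vertex 8.000 3.000 0.000
      vertex 8.000 14.000 8.000
      vertex 8.000 3.000 8.000
    endloop
  endfacet
  facet normal 0.0000 1.0000 0.0000
    outer loop
      vertex 8.000 14.000 0.000
      vertex 0.000 14.000 0.000
      vertex 0.000 14.000 8.000
    endloop
  endfacet
  facet normal 0.0000 1.0000 0.0000
    outer loop
      vertex 8.000 14.000 0.000
      vertex 0.000 14.000 8.000
      vertex 8.000 14.000 8.000
    endloop
  endfacet
  facet normal -1.0000 0.0000 0.0000
    outer loop
      vertex 0.000 14.000 0.000
      vertex 0.000 0.000 0.000
      vertex 0.000 0.000 8.000
    endloop
  endfacet
  facet normal -1.0000 0.0000 0.0000
    outer loop
      vertex 0.000 14.000 0.000
      vertex 0.000 0.000 8.000
      vertex 0.000 14.000 8.000
    endloop
  endfacet
endsolid part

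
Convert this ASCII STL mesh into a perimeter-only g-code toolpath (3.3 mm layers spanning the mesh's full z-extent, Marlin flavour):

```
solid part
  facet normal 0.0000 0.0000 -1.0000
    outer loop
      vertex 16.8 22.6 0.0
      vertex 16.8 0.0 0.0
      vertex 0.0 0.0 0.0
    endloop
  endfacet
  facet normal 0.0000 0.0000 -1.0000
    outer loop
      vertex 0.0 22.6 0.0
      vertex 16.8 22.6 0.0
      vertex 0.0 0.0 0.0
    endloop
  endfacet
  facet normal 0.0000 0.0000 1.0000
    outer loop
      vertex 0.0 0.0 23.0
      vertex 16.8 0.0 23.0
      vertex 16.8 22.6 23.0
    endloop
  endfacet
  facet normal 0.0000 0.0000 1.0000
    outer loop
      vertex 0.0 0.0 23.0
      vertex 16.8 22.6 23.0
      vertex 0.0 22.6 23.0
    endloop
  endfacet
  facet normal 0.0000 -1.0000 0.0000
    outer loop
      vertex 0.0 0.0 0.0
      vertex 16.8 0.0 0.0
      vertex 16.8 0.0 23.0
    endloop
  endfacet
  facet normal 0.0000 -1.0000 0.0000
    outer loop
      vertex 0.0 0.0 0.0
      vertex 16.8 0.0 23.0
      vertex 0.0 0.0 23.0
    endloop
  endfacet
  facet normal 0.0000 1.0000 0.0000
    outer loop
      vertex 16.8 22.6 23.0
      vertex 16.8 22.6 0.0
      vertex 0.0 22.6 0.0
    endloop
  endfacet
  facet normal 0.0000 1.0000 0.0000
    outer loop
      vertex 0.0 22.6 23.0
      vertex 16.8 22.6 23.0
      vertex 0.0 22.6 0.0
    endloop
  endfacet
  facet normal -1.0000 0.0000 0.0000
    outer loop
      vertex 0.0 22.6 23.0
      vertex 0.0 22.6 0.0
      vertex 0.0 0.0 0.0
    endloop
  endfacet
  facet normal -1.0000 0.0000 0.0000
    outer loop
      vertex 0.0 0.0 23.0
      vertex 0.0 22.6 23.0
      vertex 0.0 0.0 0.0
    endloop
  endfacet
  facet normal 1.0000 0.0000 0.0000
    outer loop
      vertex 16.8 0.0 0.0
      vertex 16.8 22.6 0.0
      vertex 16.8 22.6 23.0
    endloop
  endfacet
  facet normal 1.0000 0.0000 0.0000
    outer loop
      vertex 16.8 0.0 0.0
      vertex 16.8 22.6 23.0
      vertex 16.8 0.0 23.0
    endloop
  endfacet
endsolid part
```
; perimeter-only toolpath
G21 ; units = mm
G90 ; absolute positioning
G28 ; home
; layer 1
G0 Z3.3
G0 X0.0 Y0.0
G1 X16.8 Y0.0
G1 X16.8 Y22.6
G1 X0.0 Y22.6
G1 X0.0 Y0.0
; layer 2
G0 Z6.6
G0 X0.0 Y0.0
G1 X16.8 Y0.0
G1 X16.8 Y22.6
G1 X0.0 Y22.6
G1 X0.0 Y0.0
; layer 3
G0 Z9.9
G0 X0.0 Y0.0
G1 X16.8 Y0.0
G1 X16.8 Y22.6
G1 X0.0 Y22.6
G1 X0.0 Y0.0
; layer 4
G0 Z13.1
G0 X0.0 Y0.0
G1 X16.8 Y0.0
G1 X16.8 Y22.6
G1 X0.0 Y22.6
G1 X0.0 Y0.0
; layer 5
G0 Z16.4
G0 X0.0 Y0.0
G1 X16.8 Y0.0
G1 X16.8 Y22.6
G1 X0.0 Y22.6
G1 X0.0 Y0.0
; layer 6
G0 Z19.7
G0 X0.0 Y0.0
G1 X16.8 Y0.0
G1 X16.8 Y22.6
G1 X0.0 Y22.6
G1 X0.0 Y0.0
; layer 7
G0 Z23.0
G0 X0.0 Y0.0
G1 X16.8 Y0.0
G1 X16.8 Y22.6
G1 X0.0 Y22.6
G1 X0.0 Y0.0
M2 ; end

The solid is a rectangular box, roughly 16.8 × 22.6 mm footprint and 23 mm tall. Slicing at Δz = 3.3 mm — 7 equal slices spanning the solid's height, so layer i sits at z = i·h/7 — gives 7 non-empty perimeters. Each is a 4-segment closed polygon; G0 lifts to the layer z and rapids to the start vertex, then G1 traces the edges.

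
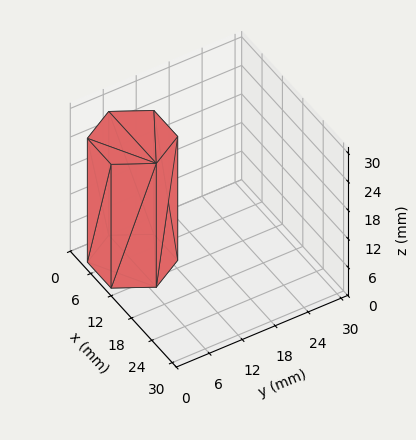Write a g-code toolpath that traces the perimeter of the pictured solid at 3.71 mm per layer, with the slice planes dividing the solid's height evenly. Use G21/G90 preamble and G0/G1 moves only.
Reading the render: the shape is a regular 6-sided prism (a cylinder approximated with 6 flat sides), circumscribed radius ≈ 7 mm, height ≈ 26 mm (dimensions read to the nearest mm from the axis ticks). For the g-code, the solid's height is divided into equal slices at the stated Δz and each level perimeter traced with G1 moves after a G0 lift.

; perimeter-only toolpath
G21 ; units = mm
G90 ; absolute positioning
G28 ; home
; layer 1
G0 Z3.71
G0 X14.00 Y7.00
G1 X10.50 Y13.06
G1 X3.50 Y13.06
G1 X0.00 Y7.00
G1 X3.50 Y0.94
G1 X10.50 Y0.94
G1 X14.00 Y7.00
; layer 2
G0 Z7.43
G0 X14.00 Y7.00
G1 X10.50 Y13.06
G1 X3.50 Y13.06
G1 X0.00 Y7.00
G1 X3.50 Y0.94
G1 X10.50 Y0.94
G1 X14.00 Y7.00
; layer 3
G0 Z11.14
G0 X14.00 Y7.00
G1 X10.50 Y13.06
G1 X3.50 Y13.06
G1 X0.00 Y7.00
G1 X3.50 Y0.94
G1 X10.50 Y0.94
G1 X14.00 Y7.00
; layer 4
G0 Z14.86
G0 X14.00 Y7.00
G1 X10.50 Y13.06
G1 X3.50 Y13.06
G1 X0.00 Y7.00
G1 X3.50 Y0.94
G1 X10.50 Y0.94
G1 X14.00 Y7.00
; layer 5
G0 Z18.57
G0 X14.00 Y7.00
G1 X10.50 Y13.06
G1 X3.50 Y13.06
G1 X0.00 Y7.00
G1 X3.50 Y0.94
G1 X10.50 Y0.94
G1 X14.00 Y7.00
; layer 6
G0 Z22.29
G0 X14.00 Y7.00
G1 X10.50 Y13.06
G1 X3.50 Y13.06
G1 X0.00 Y7.00
G1 X3.50 Y0.94
G1 X10.50 Y0.94
G1 X14.00 Y7.00
; layer 7
G0 Z26.00
G0 X14.00 Y7.00
G1 X10.50 Y13.06
G1 X3.50 Y13.06
G1 X0.00 Y7.00
G1 X3.50 Y0.94
G1 X10.50 Y0.94
G1 X14.00 Y7.00
M2 ; end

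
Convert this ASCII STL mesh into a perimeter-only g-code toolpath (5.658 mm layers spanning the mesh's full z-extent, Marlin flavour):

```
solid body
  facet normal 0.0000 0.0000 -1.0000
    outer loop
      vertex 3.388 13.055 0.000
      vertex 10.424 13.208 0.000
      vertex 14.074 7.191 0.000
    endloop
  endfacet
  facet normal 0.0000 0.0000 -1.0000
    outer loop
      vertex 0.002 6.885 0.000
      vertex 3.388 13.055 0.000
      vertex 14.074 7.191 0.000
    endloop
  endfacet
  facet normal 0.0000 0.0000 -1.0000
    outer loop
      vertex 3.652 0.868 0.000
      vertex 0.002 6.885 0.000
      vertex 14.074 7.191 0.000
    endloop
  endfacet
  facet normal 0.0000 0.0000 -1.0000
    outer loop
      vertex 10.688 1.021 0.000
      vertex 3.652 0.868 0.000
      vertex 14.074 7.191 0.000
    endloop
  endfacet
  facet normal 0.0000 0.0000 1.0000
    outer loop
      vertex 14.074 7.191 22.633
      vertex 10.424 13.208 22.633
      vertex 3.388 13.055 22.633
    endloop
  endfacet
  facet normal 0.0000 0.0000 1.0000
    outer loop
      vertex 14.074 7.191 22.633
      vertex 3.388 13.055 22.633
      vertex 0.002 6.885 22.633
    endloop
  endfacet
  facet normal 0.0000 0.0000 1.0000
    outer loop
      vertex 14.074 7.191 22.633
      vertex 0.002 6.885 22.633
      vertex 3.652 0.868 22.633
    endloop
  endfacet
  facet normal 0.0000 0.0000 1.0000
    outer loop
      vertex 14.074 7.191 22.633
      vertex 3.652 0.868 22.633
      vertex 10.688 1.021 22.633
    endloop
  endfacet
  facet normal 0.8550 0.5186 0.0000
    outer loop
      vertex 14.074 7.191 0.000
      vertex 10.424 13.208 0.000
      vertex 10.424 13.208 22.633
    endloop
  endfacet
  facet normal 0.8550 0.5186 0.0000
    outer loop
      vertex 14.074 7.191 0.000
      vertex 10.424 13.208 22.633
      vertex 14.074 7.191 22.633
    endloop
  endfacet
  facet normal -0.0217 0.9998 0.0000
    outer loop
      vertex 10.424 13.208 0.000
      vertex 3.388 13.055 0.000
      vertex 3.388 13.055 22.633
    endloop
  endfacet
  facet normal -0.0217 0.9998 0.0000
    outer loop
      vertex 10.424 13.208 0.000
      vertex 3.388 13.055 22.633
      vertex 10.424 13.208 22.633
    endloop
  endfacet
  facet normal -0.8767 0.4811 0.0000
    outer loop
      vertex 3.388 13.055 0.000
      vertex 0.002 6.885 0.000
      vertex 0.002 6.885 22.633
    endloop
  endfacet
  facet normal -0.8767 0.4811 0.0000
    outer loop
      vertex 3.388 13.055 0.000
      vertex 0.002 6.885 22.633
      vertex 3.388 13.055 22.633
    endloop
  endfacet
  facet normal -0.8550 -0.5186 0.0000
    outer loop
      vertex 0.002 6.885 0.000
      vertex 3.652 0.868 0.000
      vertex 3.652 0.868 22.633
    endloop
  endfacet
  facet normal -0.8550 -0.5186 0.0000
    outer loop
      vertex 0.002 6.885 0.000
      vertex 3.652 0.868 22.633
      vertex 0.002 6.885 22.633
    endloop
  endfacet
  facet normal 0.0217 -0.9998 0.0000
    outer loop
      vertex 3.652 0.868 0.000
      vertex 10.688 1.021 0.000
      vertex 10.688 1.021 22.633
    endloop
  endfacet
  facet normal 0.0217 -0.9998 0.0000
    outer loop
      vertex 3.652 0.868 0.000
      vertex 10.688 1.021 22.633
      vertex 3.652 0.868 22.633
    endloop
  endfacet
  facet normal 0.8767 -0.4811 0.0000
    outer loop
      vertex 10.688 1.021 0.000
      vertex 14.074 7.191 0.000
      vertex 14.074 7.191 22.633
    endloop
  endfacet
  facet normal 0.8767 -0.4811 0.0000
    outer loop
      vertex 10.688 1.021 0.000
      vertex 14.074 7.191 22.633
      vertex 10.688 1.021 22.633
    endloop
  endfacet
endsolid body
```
; perimeter-only toolpath
G21 ; units = mm
G90 ; absolute positioning
G28 ; home
; layer 1
G0 Z5.658
G0 X14.074 Y7.191
G1 X10.424 Y13.208
G1 X3.388 Y13.055
G1 X0.002 Y6.885
G1 X3.652 Y0.868
G1 X10.688 Y1.021
G1 X14.074 Y7.191
; layer 2
G0 Z11.316
G0 X14.074 Y7.191
G1 X10.424 Y13.208
G1 X3.388 Y13.055
G1 X0.002 Y6.885
G1 X3.652 Y0.868
G1 X10.688 Y1.021
G1 X14.074 Y7.191
; layer 3
G0 Z16.975
G0 X14.074 Y7.191
G1 X10.424 Y13.208
G1 X3.388 Y13.055
G1 X0.002 Y6.885
G1 X3.652 Y0.868
G1 X10.688 Y1.021
G1 X14.074 Y7.191
; layer 4
G0 Z22.633
G0 X14.074 Y7.191
G1 X10.424 Y13.208
G1 X3.388 Y13.055
G1 X0.002 Y6.885
G1 X3.652 Y0.868
G1 X10.688 Y1.021
G1 X14.074 Y7.191
M2 ; end

The solid is a regular 6-sided prism (a cylinder approximated with 6 flat sides), circumscribed radius ≈ 7.04 mm, height ≈ 22.6 mm. Slicing at Δz = 5.658 mm — 4 equal slices spanning the solid's height, so layer i sits at z = i·h/4 — gives 4 non-empty perimeters. Each is a 6-segment closed polygon; G0 lifts to the layer z and rapids to the start vertex, then G1 traces the edges.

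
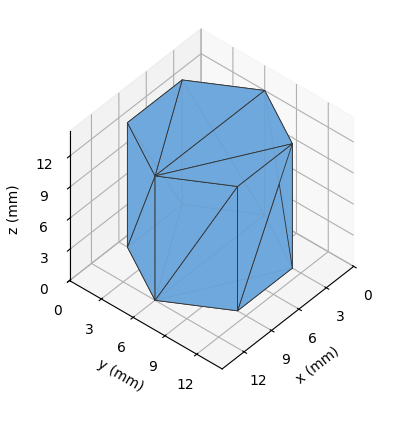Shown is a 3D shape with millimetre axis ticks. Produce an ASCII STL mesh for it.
Reading the render: the shape is a regular 6-sided prism (a cylinder approximated with 6 flat sides), circumscribed radius ≈ 6 mm, height ≈ 12 mm (dimensions read to the nearest mm from the axis ticks). For the STL, each face is triangulated and given an outward normal.

solid part
  facet normal 0.0000 0.0000 -1.0000
    outer loop
      vertex 3.000 11.196 0.000
      vertex 9.000 11.196 0.000
      vertex 12.000 6.000 0.000
    endloop
  endfacet
  facet normal 0.0000 0.0000 -1.0000
    outer loop
      vertex 0.000 6.000 0.000
      vertex 3.000 11.196 0.000
      vertex 12.000 6.000 0.000
    endloop
  endfacet
  facet normal 0.0000 0.0000 -1.0000
    outer loop
      vertex 3.000 0.804 0.000
      vertex 0.000 6.000 0.000
      vertex 12.000 6.000 0.000
    endloop
  endfacet
  facet normal 0.0000 0.0000 -1.0000
    outer loop
      vertex 9.000 0.804 0.000
      vertex 3.000 0.804 0.000
      vertex 12.000 6.000 0.000
    endloop
  endfacet
  facet normal 0.0000 0.0000 1.0000
    outer loop
      vertex 12.000 6.000 12.000
      vertex 9.000 11.196 12.000
      vertex 3.000 11.196 12.000
    endloop
  endfacet
  facet normal 0.0000 0.0000 1.0000
    outer loop
      vertex 12.000 6.000 12.000
      vertex 3.000 11.196 12.000
      vertex 0.000 6.000 12.000
    endloop
  endfacet
  facet normal 0.0000 0.0000 1.0000
    outer loop
      vertex 12.000 6.000 12.000
      vertex 0.000 6.000 12.000
      vertex 3.000 0.804 12.000
    endloop
  endfacet
  facet normal 0.0000 0.0000 1.0000
    outer loop
      vertex 12.000 6.000 12.000
      vertex 3.000 0.804 12.000
      vertex 9.000 0.804 12.000
    endloop
  endfacet
  facet normal 0.8660 0.5000 0.0000
    outer loop
      vertex 12.000 6.000 0.000
      vertex 9.000 11.196 0.000
      vertex 9.000 11.196 12.000
    endloop
  endfacet
  facet normal 0.8660 0.5000 0.0000
    outer loop
      vertex 12.000 6.000 0.000
      vertex 9.000 11.196 12.000
      vertex 12.000 6.000 12.000
    endloop
  endfacet
  facet normal 0.0000 1.0000 0.0000
    outer loop
      vertex 9.000 11.196 0.000
      vertex 3.000 11.196 0.000
      vertex 3.000 11.196 12.000
    endloop
  endfacet
  facet normal 0.0000 1.0000 0.0000
    outer loop
      vertex 9.000 11.196 0.000
      vertex 3.000 11.196 12.000
      vertex 9.000 11.196 12.000
    endloop
  endfacet
  facet normal -0.8660 0.5000 0.0000
    outer loop
      vertex 3.000 11.196 0.000
      vertex 0.000 6.000 0.000
      vertex 0.000 6.000 12.000
    endloop
  endfacet
  facet normal -0.8660 0.5000 0.0000
    outer loop
      vertex 3.000 11.196 0.000
      vertex 0.000 6.000 12.000
      vertex 3.000 11.196 12.000
    endloop
  endfacet
  facet normal -0.8660 -0.5000 0.0000
    outer loop
      vertex 0.000 6.000 0.000
      vertex 3.000 0.804 0.000
      vertex 3.000 0.804 12.000
    endloop
  endfacet
  facet normal -0.8660 -0.5000 0.0000
    outer loop
      vertex 0.000 6.000 0.000
      vertex 3.000 0.804 12.000
      vertex 0.000 6.000 12.000
    endloop
  endfacet
  facet normal 0.0000 -1.0000 0.0000
    outer loop
      vertex 3.000 0.804 0.000
      vertex 9.000 0.804 0.000
      vertex 9.000 0.804 12.000
    endloop
  endfacet
  facet normal 0.0000 -1.0000 0.0000
    outer loop
      vertex 3.000 0.804 0.000
      vertex 9.000 0.804 12.000
      vertex 3.000 0.804 12.000
    endloop
  endfacet
  facet normal 0.8660 -0.5000 0.0000
    outer loop
      vertex 9.000 0.804 0.000
      vertex 12.000 6.000 0.000
      vertex 12.000 6.000 12.000
    endloop
  endfacet
  facet normal 0.8660 -0.5000 0.0000
    outer loop
      vertex 9.000 0.804 0.000
      vertex 12.000 6.000 12.000
      vertex 9.000 0.804 12.000
    endloop
  endfacet
endsolid part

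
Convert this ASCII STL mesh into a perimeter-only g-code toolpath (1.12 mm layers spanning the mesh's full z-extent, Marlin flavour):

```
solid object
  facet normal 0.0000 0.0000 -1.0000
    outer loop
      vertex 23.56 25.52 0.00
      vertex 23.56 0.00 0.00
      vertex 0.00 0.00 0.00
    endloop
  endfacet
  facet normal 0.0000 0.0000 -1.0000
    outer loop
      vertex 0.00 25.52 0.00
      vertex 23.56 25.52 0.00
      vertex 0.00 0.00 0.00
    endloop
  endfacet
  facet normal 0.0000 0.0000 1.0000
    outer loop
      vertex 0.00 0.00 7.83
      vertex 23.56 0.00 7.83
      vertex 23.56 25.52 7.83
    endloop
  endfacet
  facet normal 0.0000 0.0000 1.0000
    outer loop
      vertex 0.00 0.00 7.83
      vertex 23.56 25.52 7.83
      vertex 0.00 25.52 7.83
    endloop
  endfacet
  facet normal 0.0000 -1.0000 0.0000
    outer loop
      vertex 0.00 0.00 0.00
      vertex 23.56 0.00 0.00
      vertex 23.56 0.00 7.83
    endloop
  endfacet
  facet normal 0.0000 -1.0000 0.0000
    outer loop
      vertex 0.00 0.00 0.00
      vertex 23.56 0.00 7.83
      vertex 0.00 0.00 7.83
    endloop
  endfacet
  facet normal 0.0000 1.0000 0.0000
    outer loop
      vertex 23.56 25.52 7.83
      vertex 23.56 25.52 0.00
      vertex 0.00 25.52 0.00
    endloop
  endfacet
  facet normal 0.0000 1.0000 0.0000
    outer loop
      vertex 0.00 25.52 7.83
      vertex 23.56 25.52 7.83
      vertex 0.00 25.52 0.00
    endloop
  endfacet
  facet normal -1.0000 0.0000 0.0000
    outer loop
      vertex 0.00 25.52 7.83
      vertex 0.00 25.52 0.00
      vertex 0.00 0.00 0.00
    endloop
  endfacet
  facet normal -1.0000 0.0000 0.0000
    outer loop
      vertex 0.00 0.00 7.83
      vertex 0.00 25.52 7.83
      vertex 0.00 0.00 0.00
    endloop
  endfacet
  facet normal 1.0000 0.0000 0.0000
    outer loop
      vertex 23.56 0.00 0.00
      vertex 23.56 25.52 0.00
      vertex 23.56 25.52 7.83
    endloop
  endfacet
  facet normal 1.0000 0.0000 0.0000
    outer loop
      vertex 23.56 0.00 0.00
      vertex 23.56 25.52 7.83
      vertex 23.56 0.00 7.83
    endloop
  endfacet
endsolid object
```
; perimeter-only toolpath
G21 ; units = mm
G90 ; absolute positioning
G28 ; home
; layer 1
G0 Z1.12
G0 X0.00 Y0.00
G1 X23.56 Y0.00
G1 X23.56 Y25.52
G1 X0.00 Y25.52
G1 X0.00 Y0.00
; layer 2
G0 Z2.24
G0 X0.00 Y0.00
G1 X23.56 Y0.00
G1 X23.56 Y25.52
G1 X0.00 Y25.52
G1 X0.00 Y0.00
; layer 3
G0 Z3.36
G0 X0.00 Y0.00
G1 X23.56 Y0.00
G1 X23.56 Y25.52
G1 X0.00 Y25.52
G1 X0.00 Y0.00
; layer 4
G0 Z4.47
G0 X0.00 Y0.00
G1 X23.56 Y0.00
G1 X23.56 Y25.52
G1 X0.00 Y25.52
G1 X0.00 Y0.00
; layer 5
G0 Z5.59
G0 X0.00 Y0.00
G1 X23.56 Y0.00
G1 X23.56 Y25.52
G1 X0.00 Y25.52
G1 X0.00 Y0.00
; layer 6
G0 Z6.71
G0 X0.00 Y0.00
G1 X23.56 Y0.00
G1 X23.56 Y25.52
G1 X0.00 Y25.52
G1 X0.00 Y0.00
; layer 7
G0 Z7.83
G0 X0.00 Y0.00
G1 X23.56 Y0.00
G1 X23.56 Y25.52
G1 X0.00 Y25.52
G1 X0.00 Y0.00
M2 ; end

The solid is a rectangular box, roughly 23.6 × 25.5 mm footprint and 7.83 mm tall. Slicing at Δz = 1.12 mm — 7 equal slices spanning the solid's height, so layer i sits at z = i·h/7 — gives 7 non-empty perimeters. Each is a 4-segment closed polygon; G0 lifts to the layer z and rapids to the start vertex, then G1 traces the edges.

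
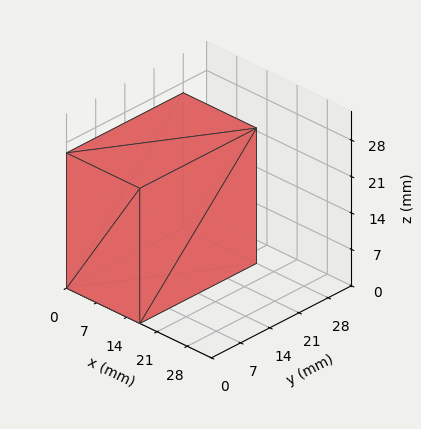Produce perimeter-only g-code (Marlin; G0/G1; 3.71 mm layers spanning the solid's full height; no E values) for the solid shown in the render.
Reading the render: the shape is a rectangular box, roughly 17 × 28 mm footprint and 26 mm tall (dimensions read to the nearest mm from the axis ticks). For the g-code, the solid's height is divided into equal slices at the stated Δz and each level perimeter traced with G1 moves after a G0 lift.

; perimeter-only toolpath
G21 ; units = mm
G90 ; absolute positioning
G28 ; home
; layer 1
G0 Z3.71
G0 X0.00 Y0.00
G1 X17.00 Y0.00
G1 X17.00 Y28.00
G1 X0.00 Y28.00
G1 X0.00 Y0.00
; layer 2
G0 Z7.43
G0 X0.00 Y0.00
G1 X17.00 Y0.00
G1 X17.00 Y28.00
G1 X0.00 Y28.00
G1 X0.00 Y0.00
; layer 3
G0 Z11.14
G0 X0.00 Y0.00
G1 X17.00 Y0.00
G1 X17.00 Y28.00
G1 X0.00 Y28.00
G1 X0.00 Y0.00
; layer 4
G0 Z14.86
G0 X0.00 Y0.00
G1 X17.00 Y0.00
G1 X17.00 Y28.00
G1 X0.00 Y28.00
G1 X0.00 Y0.00
; layer 5
G0 Z18.57
G0 X0.00 Y0.00
G1 X17.00 Y0.00
G1 X17.00 Y28.00
G1 X0.00 Y28.00
G1 X0.00 Y0.00
; layer 6
G0 Z22.29
G0 X0.00 Y0.00
G1 X17.00 Y0.00
G1 X17.00 Y28.00
G1 X0.00 Y28.00
G1 X0.00 Y0.00
; layer 7
G0 Z26.00
G0 X0.00 Y0.00
G1 X17.00 Y0.00
G1 X17.00 Y28.00
G1 X0.00 Y28.00
G1 X0.00 Y0.00
M2 ; end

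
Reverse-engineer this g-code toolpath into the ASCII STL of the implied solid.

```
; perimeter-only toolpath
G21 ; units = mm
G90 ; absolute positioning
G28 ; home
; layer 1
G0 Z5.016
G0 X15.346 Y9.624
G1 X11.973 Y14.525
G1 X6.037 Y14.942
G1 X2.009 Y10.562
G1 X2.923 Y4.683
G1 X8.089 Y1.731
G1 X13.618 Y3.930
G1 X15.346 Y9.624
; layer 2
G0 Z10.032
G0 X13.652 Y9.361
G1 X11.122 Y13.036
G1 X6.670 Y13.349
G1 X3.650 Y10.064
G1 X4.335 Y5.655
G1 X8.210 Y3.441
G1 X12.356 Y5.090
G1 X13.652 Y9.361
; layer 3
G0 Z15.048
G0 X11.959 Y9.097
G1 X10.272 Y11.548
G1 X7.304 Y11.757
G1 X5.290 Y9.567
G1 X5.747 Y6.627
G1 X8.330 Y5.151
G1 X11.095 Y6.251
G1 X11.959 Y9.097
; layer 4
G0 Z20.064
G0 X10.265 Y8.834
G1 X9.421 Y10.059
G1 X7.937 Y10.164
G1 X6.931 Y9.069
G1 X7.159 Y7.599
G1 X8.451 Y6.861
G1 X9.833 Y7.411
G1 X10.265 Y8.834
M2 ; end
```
solid part
  facet normal 0.0000 0.0000 -1.0000
    outer loop
      vertex 5.403 16.535 0.000
      vertex 12.823 16.013 0.000
      vertex 17.040 9.887 0.000
    endloop
  endfacet
  facet normal 0.0000 0.0000 -1.0000
    outer loop
      vertex 0.369 11.060 0.000
      vertex 5.403 16.535 0.000
      vertex 17.040 9.887 0.000
    endloop
  endfacet
  facet normal 0.0000 0.0000 -1.0000
    outer loop
      vertex 1.511 3.711 0.000
      vertex 0.369 11.060 0.000
      vertex 17.040 9.887 0.000
    endloop
  endfacet
  facet normal 0.0000 0.0000 -1.0000
    outer loop
      vertex 7.969 0.021 0.000
      vertex 1.511 3.711 0.000
      vertex 17.040 9.887 0.000
    endloop
  endfacet
  facet normal 0.0000 0.0000 -1.0000
    outer loop
      vertex 14.880 2.770 0.000
      vertex 7.969 0.021 0.000
      vertex 17.040 9.887 0.000
    endloop
  endfacet
  facet normal 0.7872 0.5419 0.2943
    outer loop
      vertex 17.040 9.887 0.000
      vertex 12.823 16.013 0.000
      vertex 8.571 8.571 25.080
    endloop
  endfacet
  facet normal 0.0671 0.9534 0.2943
    outer loop
      vertex 12.823 16.013 0.000
      vertex 5.403 16.535 0.000
      vertex 8.571 8.571 25.080
    endloop
  endfacet
  facet normal -0.7035 0.6469 0.2943
    outer loop
      vertex 5.403 16.535 0.000
      vertex 0.369 11.060 0.000
      vertex 8.571 8.571 25.080
    endloop
  endfacet
  facet normal -0.9444 -0.1468 0.2943
    outer loop
      vertex 0.369 11.060 0.000
      vertex 1.511 3.711 0.000
      vertex 8.571 8.571 25.080
    endloop
  endfacet
  facet normal -0.4741 -0.8298 0.2943
    outer loop
      vertex 1.511 3.711 0.000
      vertex 7.969 0.021 0.000
      vertex 8.571 8.571 25.080
    endloop
  endfacet
  facet normal 0.3532 -0.8880 0.2943
    outer loop
      vertex 7.969 0.021 0.000
      vertex 14.880 2.770 0.000
      vertex 8.571 8.571 25.080
    endloop
  endfacet
  facet normal 0.9145 -0.2776 0.2943
    outer loop
      vertex 14.880 2.770 0.000
      vertex 17.040 9.887 0.000
      vertex 8.571 8.571 25.080
    endloop
  endfacet
endsolid part

The G0 Z moves step by Δz≈5.016 mm. The G1 loops shrink linearly with z, so the solid tapers from its base footprint up to z≈25.1. Closing with a flat bottom cap and the tapered top and triangulating gives 12 facets — a regular 7-sided pyramid, base circumscribed radius ≈ 8.57 mm, apex at z ≈ 25.1 mm.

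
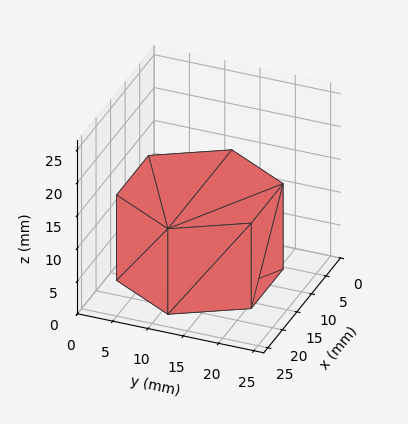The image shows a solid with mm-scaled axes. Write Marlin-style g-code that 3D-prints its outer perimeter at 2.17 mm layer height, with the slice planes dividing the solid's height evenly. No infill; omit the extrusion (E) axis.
Reading the render: the shape is a regular 6-sided prism (a cylinder approximated with 6 flat sides), circumscribed radius ≈ 11 mm, height ≈ 13 mm (dimensions read to the nearest mm from the axis ticks). For the g-code, the solid's height is divided into equal slices at the stated Δz and each level perimeter traced with G1 moves after a G0 lift.

; perimeter-only toolpath
G21 ; units = mm
G90 ; absolute positioning
G28 ; home
; layer 1
G0 Z2.17
G0 X22.00 Y11.00
G1 X16.50 Y20.53
G1 X5.50 Y20.53
G1 X0.00 Y11.00
G1 X5.50 Y1.47
G1 X16.50 Y1.47
G1 X22.00 Y11.00
; layer 2
G0 Z4.33
G0 X22.00 Y11.00
G1 X16.50 Y20.53
G1 X5.50 Y20.53
G1 X0.00 Y11.00
G1 X5.50 Y1.47
G1 X16.50 Y1.47
G1 X22.00 Y11.00
; layer 3
G0 Z6.50
G0 X22.00 Y11.00
G1 X16.50 Y20.53
G1 X5.50 Y20.53
G1 X0.00 Y11.00
G1 X5.50 Y1.47
G1 X16.50 Y1.47
G1 X22.00 Y11.00
; layer 4
G0 Z8.67
G0 X22.00 Y11.00
G1 X16.50 Y20.53
G1 X5.50 Y20.53
G1 X0.00 Y11.00
G1 X5.50 Y1.47
G1 X16.50 Y1.47
G1 X22.00 Y11.00
; layer 5
G0 Z10.83
G0 X22.00 Y11.00
G1 X16.50 Y20.53
G1 X5.50 Y20.53
G1 X0.00 Y11.00
G1 X5.50 Y1.47
G1 X16.50 Y1.47
G1 X22.00 Y11.00
; layer 6
G0 Z13.00
G0 X22.00 Y11.00
G1 X16.50 Y20.53
G1 X5.50 Y20.53
G1 X0.00 Y11.00
G1 X5.50 Y1.47
G1 X16.50 Y1.47
G1 X22.00 Y11.00
M2 ; end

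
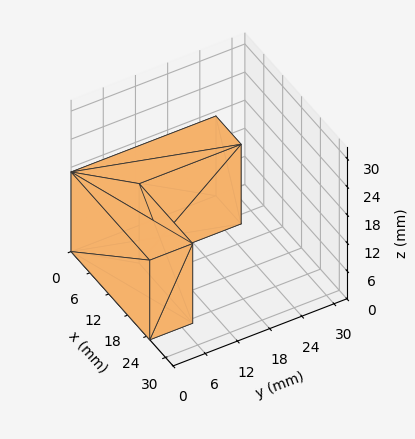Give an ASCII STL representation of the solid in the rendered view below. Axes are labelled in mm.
Reading the render: the shape is an L-shaped prism: outer 25 × 27 mm, arm thicknesses ≈ 8 mm (horizontal) and 8 mm (vertical), extruded 17 mm in z (dimensions read to the nearest mm from the axis ticks). For the STL, each face is triangulated and given an outward normal.

solid part
  facet normal 0.0000 0.0000 -1.0000
    outer loop
      vertex 25.0 8.0 0.0
      vertex 25.0 0.0 0.0
      vertex 0.0 0.0 0.0
    endloop
  endfacet
  facet normal 0.0000 0.0000 -1.0000
    outer loop
      vertex 8.0 8.0 0.0
      vertex 25.0 8.0 0.0
      vertex 0.0 0.0 0.0
    endloop
  endfacet
  facet normal 0.0000 0.0000 -1.0000
    outer loop
      vertex 8.0 27.0 0.0
      vertex 8.0 8.0 0.0
      vertex 0.0 0.0 0.0
    endloop
  endfacet
  facet normal 0.0000 0.0000 -1.0000
    outer loop
      vertex 0.0 27.0 0.0
      vertex 8.0 27.0 0.0
      vertex 0.0 0.0 0.0
    endloop
  endfacet
  facet normal 0.0000 0.0000 1.0000
    outer loop
      vertex 0.0 0.0 17.0
      vertex 25.0 0.0 17.0
      vertex 25.0 8.0 17.0
    endloop
  endfacet
  facet normal 0.0000 0.0000 1.0000
    outer loop
      vertex 0.0 0.0 17.0
      vertex 25.0 8.0 17.0
      vertex 8.0 8.0 17.0
    endloop
  endfacet
  facet normal 0.0000 0.0000 1.0000
    outer loop
      vertex 0.0 0.0 17.0
      vertex 8.0 8.0 17.0
      vertex 8.0 27.0 17.0
    endloop
  endfacet
  facet normal 0.0000 0.0000 1.0000
    outer loop
      vertex 0.0 0.0 17.0
      vertex 8.0 27.0 17.0
      vertex 0.0 27.0 17.0
    endloop
  endfacet
  facet normal 0.0000 -1.0000 0.0000
    outer loop
      vertex 0.0 0.0 0.0
      vertex 25.0 0.0 0.0
      vertex 25.0 0.0 17.0
    endloop
  endfacet
  facet normal 0.0000 -1.0000 0.0000
    outer loop
      vertex 0.0 0.0 0.0
      vertex 25.0 0.0 17.0
      vertex 0.0 0.0 17.0
    endloop
  endfacet
  facet normal 1.0000 0.0000 0.0000
    outer loop
      vertex 25.0 0.0 0.0
      vertex 25.0 8.0 0.0
      vertex 25.0 8.0 17.0
    endloop
  endfacet
  facet normal 1.0000 0.0000 0.0000
    outer loop
      vertex 25.0 0.0 0.0
      vertex 25.0 8.0 17.0
      vertex 25.0 0.0 17.0
    endloop
  endfacet
  facet normal 0.0000 1.0000 0.0000
    outer loop
      vertex 25.0 8.0 0.0
      vertex 8.0 8.0 0.0
      vertex 8.0 8.0 17.0
    endloop
  endfacet
  facet normal 0.0000 1.0000 0.0000
    outer loop
      vertex 25.0 8.0 0.0
      vertex 8.0 8.0 17.0
      vertex 25.0 8.0 17.0
    endloop
  endfacet
  facet normal 1.0000 0.0000 0.0000
    outer loop
      vertex 8.0 8.0 0.0
      vertex 8.0 27.0 0.0
      vertex 8.0 27.0 17.0
    endloop
  endfacet
  facet normal 1.0000 0.0000 0.0000
    outer loop
      vertex 8.0 8.0 0.0
      vertex 8.0 27.0 17.0
      vertex 8.0 8.0 17.0
    endloop
  endfacet
  facet normal 0.0000 1.0000 0.0000
    outer loop
      vertex 8.0 27.0 0.0
      vertex 0.0 27.0 0.0
      vertex 0.0 27.0 17.0
    endloop
  endfacet
  facet normal 0.0000 1.0000 0.0000
    outer loop
      vertex 8.0 27.0 0.0
      vertex 0.0 27.0 17.0
      vertex 8.0 27.0 17.0
    endloop
  endfacet
  facet normal -1.0000 0.0000 0.0000
    outer loop
      vertex 0.0 27.0 0.0
      vertex 0.0 0.0 0.0
      vertex 0.0 0.0 17.0
    endloop
  endfacet
  facet normal -1.0000 0.0000 0.0000
    outer loop
      vertex 0.0 27.0 0.0
      vertex 0.0 0.0 17.0
      vertex 0.0 27.0 17.0
    endloop
  endfacet
endsolid part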